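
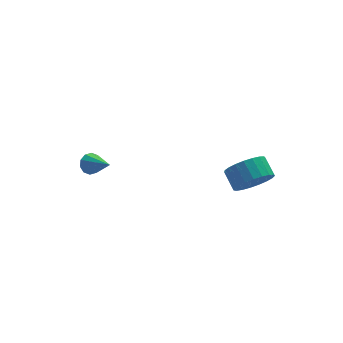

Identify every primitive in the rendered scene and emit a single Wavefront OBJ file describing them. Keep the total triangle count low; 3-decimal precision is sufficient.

v 1.82 -1.171 3.559
v 2.346 -1.56 4.289
v 2.246 -0.677 4.831
v 1.72 -0.289 4.101
v 2.635 -1.386 4.059
v 2.535 -0.504 4.601
v 2.782 -1.176 3.743
v 2.683 -0.293 4.285
v 2.764 -0.964 3.396
v 2.664 -0.082 3.937
v 2.582 -0.789 3.076
v 2.482 0.094 3.617
v 2.268 -0.679 2.84
v 2.168 0.203 3.381
v 1.877 -0.655 2.728
v 1.777 0.228 3.27
v 1.476 -0.72 2.76
v 1.376 0.163 3.302
v 1.134 -0.863 2.931
v 1.035 0.02 3.472
v 0.911 -1.059 3.209
v 0.812 -0.177 3.751
v 0.845 -1.275 3.549
v 0.746 -0.392 4.09
v 0.948 -1.472 3.89
v 0.848 -0.59 4.431
v 1.201 -1.618 4.174
v 1.102 -0.736 4.715
v 1.561 -1.687 4.352
v 1.462 -0.804 4.893
v 1.966 -1.666 4.392
v 1.867 -0.784 4.934
v -4.064 3.79 2.432
v -3.623 4.108 2.634
v -3.556 2.55 3.268
v -3.9 4.146 2.859
v -4.239 4.048 2.921
v -4.512 3.852 2.795
v -4.613 3.632 2.531
v -4.505 3.473 2.229
v -4.229 3.434 2.004
v -3.889 3.532 1.943
v -3.617 3.728 2.068
v -3.515 3.948 2.332
f 2 1 5
f 2 5 3
f 3 5 6
f 3 6 4
f 5 1 7
f 5 7 6
f 6 7 8
f 6 8 4
f 7 1 9
f 7 9 8
f 8 9 10
f 8 10 4
f 9 1 11
f 9 11 10
f 10 11 12
f 10 12 4
f 11 1 13
f 11 13 12
f 12 13 14
f 12 14 4
f 13 1 15
f 13 15 14
f 14 15 16
f 14 16 4
f 15 1 17
f 15 17 16
f 16 17 18
f 16 18 4
f 17 1 19
f 17 19 18
f 18 19 20
f 18 20 4
f 19 1 21
f 19 21 20
f 20 21 22
f 20 22 4
f 21 1 23
f 21 23 22
f 22 23 24
f 22 24 4
f 23 1 25
f 23 25 24
f 24 25 26
f 24 26 4
f 25 1 27
f 25 27 26
f 26 27 28
f 26 28 4
f 27 1 29
f 27 29 28
f 28 29 30
f 28 30 4
f 29 1 31
f 29 31 30
f 30 31 32
f 30 32 4
f 31 1 2
f 31 2 32
f 32 2 3
f 32 3 4
f 34 33 36
f 34 36 35
f 36 33 37
f 36 37 35
f 37 33 38
f 37 38 35
f 38 33 39
f 38 39 35
f 39 33 40
f 39 40 35
f 40 33 41
f 40 41 35
f 41 33 42
f 41 42 35
f 42 33 43
f 42 43 35
f 43 33 44
f 43 44 35
f 44 33 34
f 44 34 35



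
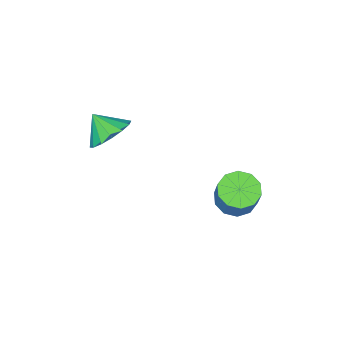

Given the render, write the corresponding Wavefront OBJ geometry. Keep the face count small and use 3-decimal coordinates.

v 0.087 3.655 -4.151
v 0.574 2.941 -3.989
v 0.96 3.49 -2.727
v 0.473 4.205 -2.889
v 0.888 3.304 -4.244
v 1.275 3.853 -2.981
v 0.897 3.802 -4.463
v 1.283 4.351 -3.2
v 0.596 4.244 -4.563
v 0.982 4.793 -3.3
v 0.1 4.461 -4.506
v 0.487 5.01 -3.243
v -0.4 4.37 -4.313
v -0.014 4.919 -3.051
v -0.715 4.007 -4.059
v -0.328 4.556 -2.796
v -0.723 3.509 -3.84
v -0.337 4.058 -2.577
v -0.422 3.067 -3.74
v -0.036 3.616 -2.477
v 0.073 2.85 -3.797
v 0.46 3.399 -2.534
v 2.715 -0.675 -1.278
v 3.582 -0.237 -1.001
v 2.885 -1.525 -0.462
v 3.217 -0.018 -0.698
v 2.718 0.024 -0.549
v 2.218 -0.12 -0.596
v 1.851 -0.414 -0.825
v 1.715 -0.777 -1.176
v 1.848 -1.113 -1.554
v 2.213 -1.332 -1.858
v 2.712 -1.374 -2.006
v 3.213 -1.23 -1.96
v 3.579 -0.936 -1.73
v 3.715 -0.573 -1.379
f 2 1 5
f 2 5 3
f 3 5 6
f 3 6 4
f 5 1 7
f 5 7 6
f 6 7 8
f 6 8 4
f 7 1 9
f 7 9 8
f 8 9 10
f 8 10 4
f 9 1 11
f 9 11 10
f 10 11 12
f 10 12 4
f 11 1 13
f 11 13 12
f 12 13 14
f 12 14 4
f 13 1 15
f 13 15 14
f 14 15 16
f 14 16 4
f 15 1 17
f 15 17 16
f 16 17 18
f 16 18 4
f 17 1 19
f 17 19 18
f 18 19 20
f 18 20 4
f 19 1 21
f 19 21 20
f 20 21 22
f 20 22 4
f 21 1 2
f 21 2 22
f 22 2 3
f 22 3 4
f 24 23 26
f 24 26 25
f 26 23 27
f 26 27 25
f 27 23 28
f 27 28 25
f 28 23 29
f 28 29 25
f 29 23 30
f 29 30 25
f 30 23 31
f 30 31 25
f 31 23 32
f 31 32 25
f 32 23 33
f 32 33 25
f 33 23 34
f 33 34 25
f 34 23 35
f 34 35 25
f 35 23 36
f 35 36 25
f 36 23 24
f 36 24 25



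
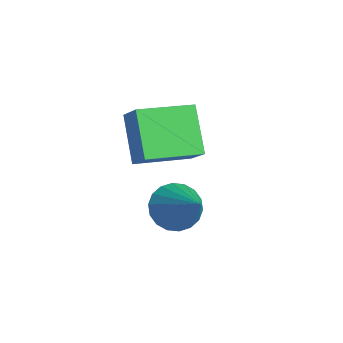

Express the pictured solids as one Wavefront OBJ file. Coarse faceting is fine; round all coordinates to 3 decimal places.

v -1.536 -1.842 -3.754
v -2.936 -1.595 -2.195
v -1.445 0.311 -4.013
v -2.845 0.558 -2.454
v -0.535 -1.778 -2.866
v -1.935 -1.531 -1.307
v -0.444 0.375 -3.125
v -1.844 0.622 -1.566
v 0.953 -1.292 -4.395
v 1.347 -0.614 -4.982
v 2.687 -1.148 -3.065
v 1.113 -0.375 -4.702
v 0.847 -0.318 -4.361
v 0.602 -0.454 -4.027
v 0.426 -0.755 -3.765
v 0.355 -1.163 -3.629
v 0.402 -1.597 -3.643
v 0.558 -1.97 -3.807
v 0.793 -2.208 -4.087
v 1.059 -2.265 -4.428
v 1.304 -2.129 -4.762
v 1.479 -1.828 -5.024
v 1.55 -1.42 -5.161
v 1.503 -0.987 -5.146
f 2 4 1
f 5 2 1
f 1 4 3
f 3 5 1
f 2 8 4
f 6 2 5
f 6 8 2
f 4 8 3
f 7 5 3
f 3 8 7
f 7 6 5
f 8 6 7
f 10 9 12
f 10 12 11
f 12 9 13
f 12 13 11
f 13 9 14
f 13 14 11
f 14 9 15
f 14 15 11
f 15 9 16
f 15 16 11
f 16 9 17
f 16 17 11
f 17 9 18
f 17 18 11
f 18 9 19
f 18 19 11
f 19 9 20
f 19 20 11
f 20 9 21
f 20 21 11
f 21 9 22
f 21 22 11
f 22 9 23
f 22 23 11
f 23 9 24
f 23 24 11
f 24 9 10
f 24 10 11



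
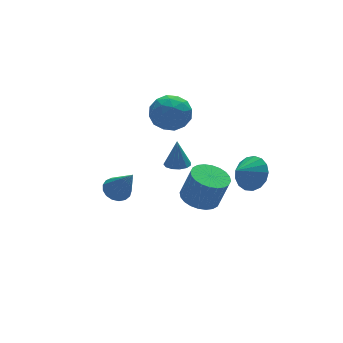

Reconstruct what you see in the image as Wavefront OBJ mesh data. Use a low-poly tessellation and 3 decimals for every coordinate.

v 4.237 -3.234 0.58
v 4.836 -3.646 1.323
v 3.223 -3.446 1.28
v 4.816 -3.162 1.441
v 4.663 -2.695 1.361
v 4.412 -2.352 1.103
v 4.121 -2.21 0.724
v 3.857 -2.303 0.313
v 3.679 -2.609 -0.037
v 3.63 -3.058 -0.246
v 3.719 -3.547 -0.265
v 3.927 -3.965 -0.091
v 4.206 -4.215 0.237
v 4.492 -4.24 0.643
v 4.719 -4.034 1.035
v 2.833 -0.479 -2.722
v 3.834 -0.606 -3.012
v 4.288 -0.908 -1.307
v 3.287 -0.781 -1.018
v 3.823 -0.203 -2.937
v 4.277 -0.505 -1.232
v 3.661 0.158 -2.83
v 4.115 -0.144 -1.125
v 3.373 0.421 -2.707
v 3.827 0.119 -1.002
v 3.003 0.548 -2.586
v 3.457 0.246 -0.881
v 2.606 0.519 -2.485
v 3.061 0.216 -0.78
v 2.245 0.337 -2.421
v 2.699 0.035 -0.716
v 1.973 0.031 -2.403
v 2.427 -0.271 -0.698
v 1.832 -0.352 -2.433
v 2.286 -0.654 -0.728
v 1.843 -0.755 -2.508
v 2.297 -1.057 -0.803
v 2.005 -1.116 -2.615
v 2.459 -1.418 -0.91
v 2.293 -1.379 -2.738
v 2.747 -1.681 -1.033
v 2.663 -1.506 -2.859
v 3.117 -1.808 -1.154
v 3.059 -1.476 -2.96
v 3.514 -1.779 -1.255
v 3.421 -1.295 -3.024
v 3.875 -1.597 -1.319
v 3.693 -0.989 -3.042
v 4.147 -1.291 -1.337
v -0.663 1.786 -2.481
v -0.025 2.212 -2.338
v -0.297 0.634 -0.679
v -0.297 2.398 -2.164
v -0.653 2.444 -2.062
v -1.012 2.34 -2.056
v -1.29 2.108 -2.148
v -1.425 1.803 -2.315
v -1.385 1.494 -2.521
v -1.18 1.252 -2.718
v -0.856 1.133 -2.86
v -0.488 1.163 -2.915
v -0.16 1.336 -2.871
v 0.053 1.612 -2.738
v 0.102 1.928 -2.545
v 1.804 3.204 1.374
v 2.604 3.887 0.844
v 3.196 2.073 2.016
v 3.996 2.756 1.486
v 3.399 3.162 2.416
v 2.538 3.861 2.019
v 3.262 2.099 0.841
v 2.401 2.798 0.444
v 3.505 3.204 0.514
v 3.589 3.861 1.488
v 2.211 2.099 1.372
v 2.295 2.756 2.346
v 2.082 3.645 1.053
v 3.718 2.315 1.807
v 3.367 2.554 2.354
v 3.837 2.955 2.043
v 2.043 3.63 1.744
v 2.513 4.031 1.432
v 2.98 3.605 2.356
v 3.287 1.929 1.428
v 3.757 2.33 1.116
v 1.963 3.005 0.817
v 2.433 3.406 0.506
v 2.82 2.355 0.504
v 3.081 3.645 0.547
v 3.899 2.98 0.925
v 3.468 2.594 0.545
v 2.962 3.005 0.312
v 3.131 4.031 1.12
v 3.949 3.366 1.497
v 3.598 3.605 2.044
v 3.092 4.016 1.81
v 3.66 3.63 0.926
v 1.851 2.594 1.363
v 2.669 1.929 1.74
v 2.708 1.944 1.05
v 2.202 2.355 0.816
v 1.901 2.98 1.935
v 2.719 2.315 2.313
v 2.838 2.955 2.548
v 2.332 3.366 2.315
v 2.14 2.33 1.934
v 2.061 0.47 -0.544
v 2.743 0.368 -0.572
v 2.159 0.71 0.984
v 2.687 0.748 -0.628
v 2.432 1.041 -0.657
v 2.06 1.152 -0.651
v 1.688 1.047 -0.611
v 1.434 0.758 -0.549
v 1.38 0.378 -0.486
v 1.542 0.028 -0.441
v 1.868 -0.182 -0.429
v 2.256 -0.185 -0.454
v 2.582 0.02 -0.507
f 2 1 4
f 2 4 3
f 4 1 5
f 4 5 3
f 5 1 6
f 5 6 3
f 6 1 7
f 6 7 3
f 7 1 8
f 7 8 3
f 8 1 9
f 8 9 3
f 9 1 10
f 9 10 3
f 10 1 11
f 10 11 3
f 11 1 12
f 11 12 3
f 12 1 13
f 12 13 3
f 13 1 14
f 13 14 3
f 14 1 15
f 14 15 3
f 15 1 2
f 15 2 3
f 17 16 20
f 17 20 18
f 18 20 21
f 18 21 19
f 20 16 22
f 20 22 21
f 21 22 23
f 21 23 19
f 22 16 24
f 22 24 23
f 23 24 25
f 23 25 19
f 24 16 26
f 24 26 25
f 25 26 27
f 25 27 19
f 26 16 28
f 26 28 27
f 27 28 29
f 27 29 19
f 28 16 30
f 28 30 29
f 29 30 31
f 29 31 19
f 30 16 32
f 30 32 31
f 31 32 33
f 31 33 19
f 32 16 34
f 32 34 33
f 33 34 35
f 33 35 19
f 34 16 36
f 34 36 35
f 35 36 37
f 35 37 19
f 36 16 38
f 36 38 37
f 37 38 39
f 37 39 19
f 38 16 40
f 38 40 39
f 39 40 41
f 39 41 19
f 40 16 42
f 40 42 41
f 41 42 43
f 41 43 19
f 42 16 44
f 42 44 43
f 43 44 45
f 43 45 19
f 44 16 46
f 44 46 45
f 45 46 47
f 45 47 19
f 46 16 48
f 46 48 47
f 47 48 49
f 47 49 19
f 48 16 17
f 48 17 49
f 49 17 18
f 49 18 19
f 51 50 53
f 51 53 52
f 53 50 54
f 53 54 52
f 54 50 55
f 54 55 52
f 55 50 56
f 55 56 52
f 56 50 57
f 56 57 52
f 57 50 58
f 57 58 52
f 58 50 59
f 58 59 52
f 59 50 60
f 59 60 52
f 60 50 61
f 60 61 52
f 61 50 62
f 61 62 52
f 62 50 63
f 62 63 52
f 63 50 64
f 63 64 52
f 64 50 51
f 64 51 52
f 65 102 81
f 102 76 105
f 81 105 70
f 102 105 81
f 65 81 77
f 81 70 82
f 77 82 66
f 81 82 77
f 65 77 86
f 77 66 87
f 86 87 72
f 77 87 86
f 65 86 98
f 86 72 101
f 98 101 75
f 86 101 98
f 65 98 102
f 98 75 106
f 102 106 76
f 98 106 102
f 66 82 93
f 82 70 96
f 93 96 74
f 82 96 93
f 70 105 83
f 105 76 104
f 83 104 69
f 105 104 83
f 76 106 103
f 106 75 99
f 103 99 67
f 106 99 103
f 75 101 100
f 101 72 88
f 100 88 71
f 101 88 100
f 72 87 92
f 87 66 89
f 92 89 73
f 87 89 92
f 68 94 80
f 94 74 95
f 80 95 69
f 94 95 80
f 68 80 78
f 80 69 79
f 78 79 67
f 80 79 78
f 68 78 85
f 78 67 84
f 85 84 71
f 78 84 85
f 68 85 90
f 85 71 91
f 90 91 73
f 85 91 90
f 68 90 94
f 90 73 97
f 94 97 74
f 90 97 94
f 69 95 83
f 95 74 96
f 83 96 70
f 95 96 83
f 67 79 103
f 79 69 104
f 103 104 76
f 79 104 103
f 71 84 100
f 84 67 99
f 100 99 75
f 84 99 100
f 73 91 92
f 91 71 88
f 92 88 72
f 91 88 92
f 74 97 93
f 97 73 89
f 93 89 66
f 97 89 93
f 108 107 110
f 108 110 109
f 110 107 111
f 110 111 109
f 111 107 112
f 111 112 109
f 112 107 113
f 112 113 109
f 113 107 114
f 113 114 109
f 114 107 115
f 114 115 109
f 115 107 116
f 115 116 109
f 116 107 117
f 116 117 109
f 117 107 118
f 117 118 109
f 118 107 119
f 118 119 109
f 119 107 108
f 119 108 109



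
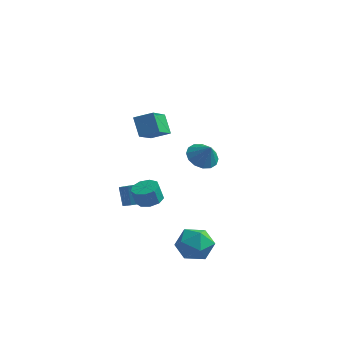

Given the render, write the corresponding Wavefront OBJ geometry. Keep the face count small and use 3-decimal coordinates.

v 1.888 -2.905 3.255
v 2.63 -2.449 2.927
v 2.472 -3.155 4.225
v 2.375 -2.117 3.166
v 1.99 -1.997 3.428
v 1.578 -2.119 3.644
v 1.249 -2.452 3.756
v 1.091 -2.906 3.733
v 1.147 -3.36 3.582
v 1.401 -3.692 3.344
v 1.787 -3.812 3.081
v 2.199 -3.69 2.865
v 2.528 -3.357 2.753
v 2.686 -2.903 2.776
v -3.677 1.894 0.578
v -4.319 2.594 1.607
v -3.683 3.704 -0.655
v -4.325 4.403 0.374
v -2.575 2.217 1.046
v -3.217 2.916 2.075
v -2.581 4.026 -0.187
v -3.223 4.726 0.842
v -2.867 -0.782 -3.215
v -2.364 -0.284 -3.268
v -2.81 0.281 -2.198
v -3.313 -0.218 -2.145
v -2.603 -0.16 -3.433
v -3.05 0.405 -2.363
v -2.895 -0.16 -3.555
v -3.341 0.405 -2.485
v -3.181 -0.283 -3.61
v -3.627 0.282 -2.54
v -3.404 -0.505 -3.586
v -3.851 0.06 -2.516
v -3.522 -0.781 -3.489
v -3.968 -0.217 -2.419
v -3.509 -1.058 -3.338
v -3.956 -0.494 -2.267
v -3.37 -1.281 -3.162
v -3.816 -0.716 -2.092
v -3.13 -1.405 -2.997
v -3.577 -0.84 -1.927
v -2.839 -1.405 -2.875
v -3.285 -0.84 -1.805
v -2.553 -1.282 -2.82
v -2.999 -0.717 -1.75
v -2.329 -1.06 -2.844
v -2.776 -0.495 -1.774
v -2.212 -0.783 -2.941
v -2.658 -0.219 -1.871
v -2.224 -0.506 -3.093
v -2.671 0.058 -2.022
v -1.504 -1.958 -1.688
v -1.035 -1.324 -1.504
v -1.267 -1.447 -0.488
v -1.736 -2.082 -0.672
v -1.553 -1.154 -1.602
v -1.785 -1.278 -0.585
v -2.049 -1.361 -1.74
v -2.281 -1.484 -0.723
v -2.289 -1.847 -1.854
v -2.521 -1.97 -0.837
v -2.162 -2.385 -1.89
v -2.394 -2.508 -0.874
v -1.727 -2.724 -1.832
v -1.959 -2.847 -0.815
v -1.188 -2.704 -1.707
v -1.42 -2.827 -0.69
v -0.797 -2.336 -1.573
v -1.028 -2.459 -0.556
v -0.736 -1.791 -1.493
v -0.968 -1.914 -0.476
v 1.106 -2.708 -3.667
v 1.991 -2.632 -2.878
v 1.509 -4.568 -3.942
v 2.394 -4.492 -3.153
v 1.266 -4.411 -2.789
v 1.017 -3.261 -2.62
v 2.483 -3.939 -4.2
v 2.234 -2.789 -4.031
v 2.842 -3.393 -3.208
v 2.09 -3.685 -2.336
v 1.41 -3.515 -4.484
v 0.658 -3.807 -3.612
f 2 1 4
f 2 4 3
f 4 1 5
f 4 5 3
f 5 1 6
f 5 6 3
f 6 1 7
f 6 7 3
f 7 1 8
f 7 8 3
f 8 1 9
f 8 9 3
f 9 1 10
f 9 10 3
f 10 1 11
f 10 11 3
f 11 1 12
f 11 12 3
f 12 1 13
f 12 13 3
f 13 1 14
f 13 14 3
f 14 1 2
f 14 2 3
f 16 18 15
f 19 16 15
f 15 18 17
f 17 19 15
f 16 22 18
f 20 16 19
f 20 22 16
f 18 22 17
f 21 19 17
f 17 22 21
f 21 20 19
f 22 20 21
f 24 23 27
f 24 27 25
f 25 27 28
f 25 28 26
f 27 23 29
f 27 29 28
f 28 29 30
f 28 30 26
f 29 23 31
f 29 31 30
f 30 31 32
f 30 32 26
f 31 23 33
f 31 33 32
f 32 33 34
f 32 34 26
f 33 23 35
f 33 35 34
f 34 35 36
f 34 36 26
f 35 23 37
f 35 37 36
f 36 37 38
f 36 38 26
f 37 23 39
f 37 39 38
f 38 39 40
f 38 40 26
f 39 23 41
f 39 41 40
f 40 41 42
f 40 42 26
f 41 23 43
f 41 43 42
f 42 43 44
f 42 44 26
f 43 23 45
f 43 45 44
f 44 45 46
f 44 46 26
f 45 23 47
f 45 47 46
f 46 47 48
f 46 48 26
f 47 23 49
f 47 49 48
f 48 49 50
f 48 50 26
f 49 23 51
f 49 51 50
f 50 51 52
f 50 52 26
f 51 23 24
f 51 24 52
f 52 24 25
f 52 25 26
f 54 53 57
f 54 57 55
f 55 57 58
f 55 58 56
f 57 53 59
f 57 59 58
f 58 59 60
f 58 60 56
f 59 53 61
f 59 61 60
f 60 61 62
f 60 62 56
f 61 53 63
f 61 63 62
f 62 63 64
f 62 64 56
f 63 53 65
f 63 65 64
f 64 65 66
f 64 66 56
f 65 53 67
f 65 67 66
f 66 67 68
f 66 68 56
f 67 53 69
f 67 69 68
f 68 69 70
f 68 70 56
f 69 53 71
f 69 71 70
f 70 71 72
f 70 72 56
f 71 53 54
f 71 54 72
f 72 54 55
f 72 55 56
f 73 84 78
f 73 78 74
f 73 74 80
f 73 80 83
f 73 83 84
f 74 78 82
f 78 84 77
f 84 83 75
f 83 80 79
f 80 74 81
f 76 82 77
f 76 77 75
f 76 75 79
f 76 79 81
f 76 81 82
f 77 82 78
f 75 77 84
f 79 75 83
f 81 79 80
f 82 81 74



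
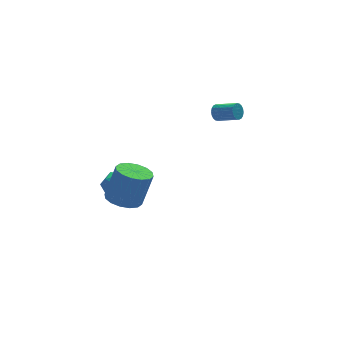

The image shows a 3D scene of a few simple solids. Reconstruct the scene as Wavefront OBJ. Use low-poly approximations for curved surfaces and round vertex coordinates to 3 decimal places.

v -3.708 4.236 -1.664
v -2.783 4.018 -2.004
v -4.317 2.982 -2.516
v -3.392 2.764 -2.856
v -3.618 2.62 -1.883
v -3.242 3.395 -1.357
v -3.858 3.605 -3.163
v -3.482 4.38 -2.637
v -2.876 3.629 -2.931
v -2.728 3.019 -2.14
v -4.372 3.981 -2.38
v -4.224 3.371 -1.589
v -4.305 -0.621 -0.514
v -3.479 -0.052 -0.789
v -2.828 -0.01 1.26
v -3.655 -0.579 1.534
v -3.864 0.307 -0.674
v -3.213 0.349 1.375
v -4.367 0.417 -0.517
v -3.716 0.46 1.532
v -4.853 0.249 -0.358
v -4.202 0.292 1.69
v -5.193 -0.152 -0.242
v -4.542 -0.109 1.806
v -5.295 -0.679 -0.199
v -4.644 -0.636 1.85
v -5.132 -1.19 -0.24
v -4.481 -1.148 1.809
v -4.747 -1.549 -0.355
v -4.096 -1.507 1.694
v -4.244 -1.66 -0.512
v -3.593 -1.617 1.537
v -3.758 -1.492 -0.67
v -3.107 -1.449 1.378
v -3.418 -1.091 -0.786
v -2.767 -1.048 1.262
v -3.316 -0.564 -0.83
v -2.665 -0.521 1.219
v 2.436 4.198 2.079
v 2.75 4.268 1.608
v 3.678 3.352 2.091
v 3.364 3.282 2.561
v 2.843 4.445 1.765
v 3.771 3.528 2.248
v 2.856 4.572 1.984
v 3.783 3.656 2.466
v 2.785 4.626 2.221
v 3.712 3.71 2.704
v 2.645 4.595 2.431
v 3.572 3.679 2.913
v 2.464 4.485 2.57
v 3.391 3.569 3.053
v 2.277 4.319 2.613
v 3.205 3.402 3.095
v 2.122 4.128 2.549
v 3.05 3.212 3.032
v 2.029 3.952 2.392
v 2.957 3.035 2.875
v 2.017 3.824 2.174
v 2.944 2.908 2.656
v 2.088 3.77 1.936
v 3.015 2.854 2.419
v 2.228 3.801 1.727
v 3.155 2.885 2.209
v 2.409 3.911 1.587
v 3.336 2.995 2.07
v 2.595 4.078 1.545
v 3.523 3.161 2.027
f 1 12 6
f 1 6 2
f 1 2 8
f 1 8 11
f 1 11 12
f 2 6 10
f 6 12 5
f 12 11 3
f 11 8 7
f 8 2 9
f 4 10 5
f 4 5 3
f 4 3 7
f 4 7 9
f 4 9 10
f 5 10 6
f 3 5 12
f 7 3 11
f 9 7 8
f 10 9 2
f 14 13 17
f 14 17 15
f 15 17 18
f 15 18 16
f 17 13 19
f 17 19 18
f 18 19 20
f 18 20 16
f 19 13 21
f 19 21 20
f 20 21 22
f 20 22 16
f 21 13 23
f 21 23 22
f 22 23 24
f 22 24 16
f 23 13 25
f 23 25 24
f 24 25 26
f 24 26 16
f 25 13 27
f 25 27 26
f 26 27 28
f 26 28 16
f 27 13 29
f 27 29 28
f 28 29 30
f 28 30 16
f 29 13 31
f 29 31 30
f 30 31 32
f 30 32 16
f 31 13 33
f 31 33 32
f 32 33 34
f 32 34 16
f 33 13 35
f 33 35 34
f 34 35 36
f 34 36 16
f 35 13 37
f 35 37 36
f 36 37 38
f 36 38 16
f 37 13 14
f 37 14 38
f 38 14 15
f 38 15 16
f 40 39 43
f 40 43 41
f 41 43 44
f 41 44 42
f 43 39 45
f 43 45 44
f 44 45 46
f 44 46 42
f 45 39 47
f 45 47 46
f 46 47 48
f 46 48 42
f 47 39 49
f 47 49 48
f 48 49 50
f 48 50 42
f 49 39 51
f 49 51 50
f 50 51 52
f 50 52 42
f 51 39 53
f 51 53 52
f 52 53 54
f 52 54 42
f 53 39 55
f 53 55 54
f 54 55 56
f 54 56 42
f 55 39 57
f 55 57 56
f 56 57 58
f 56 58 42
f 57 39 59
f 57 59 58
f 58 59 60
f 58 60 42
f 59 39 61
f 59 61 60
f 60 61 62
f 60 62 42
f 61 39 63
f 61 63 62
f 62 63 64
f 62 64 42
f 63 39 65
f 63 65 64
f 64 65 66
f 64 66 42
f 65 39 67
f 65 67 66
f 66 67 68
f 66 68 42
f 67 39 40
f 67 40 68
f 68 40 41
f 68 41 42



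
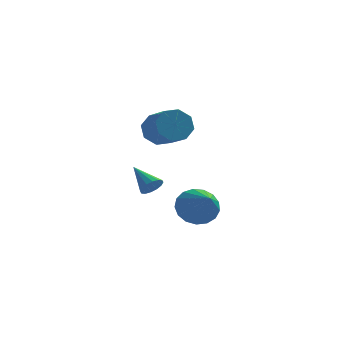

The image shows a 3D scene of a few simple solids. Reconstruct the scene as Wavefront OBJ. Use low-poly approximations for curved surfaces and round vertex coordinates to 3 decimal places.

v -1.724 2.951 2.591
v -1.236 2.833 1.832
v -0.468 1.512 2.529
v -0.956 1.629 3.289
v -0.922 3.256 2.288
v -0.154 1.935 2.985
v -1.078 3.5 2.921
v -0.31 2.179 3.619
v -1.612 3.422 3.362
v -0.844 2.101 4.059
v -2.212 3.068 3.351
v -1.444 1.747 4.048
v -2.526 2.645 2.895
v -1.758 1.324 3.592
v -2.37 2.401 2.261
v -1.602 1.08 2.959
v -1.836 2.479 1.821
v -1.068 1.158 2.518
v -1.965 1.708 -0.422
v -1.523 1.791 -0.039
v -2.855 2.572 0.422
v -1.495 2.017 -0.242
v -1.593 2.161 -0.493
v -1.791 2.184 -0.725
v -2.035 2.079 -0.875
v -2.26 1.875 -0.904
v -2.406 1.626 -0.804
v -2.434 1.4 -0.601
v -2.336 1.256 -0.351
v -2.138 1.233 -0.119
v -1.894 1.338 0.032
v -1.669 1.542 0.061
v -0.156 3.902 -2.398
v 0.772 4.375 -2.272
v 0.536 2.238 -1.242
v 0.502 4.535 -1.88
v 0.08 4.55 -1.606
v -0.395 4.416 -1.514
v -0.816 4.164 -1.624
v -1.086 3.852 -1.911
v -1.142 3.552 -2.31
v -0.973 3.331 -2.729
v -0.617 3.241 -3.072
v -0.155 3.303 -3.26
v 0.307 3.502 -3.251
v 0.662 3.792 -3.046
v 0.83 4.107 -2.693
f 2 1 5
f 2 5 3
f 3 5 6
f 3 6 4
f 5 1 7
f 5 7 6
f 6 7 8
f 6 8 4
f 7 1 9
f 7 9 8
f 8 9 10
f 8 10 4
f 9 1 11
f 9 11 10
f 10 11 12
f 10 12 4
f 11 1 13
f 11 13 12
f 12 13 14
f 12 14 4
f 13 1 15
f 13 15 14
f 14 15 16
f 14 16 4
f 15 1 17
f 15 17 16
f 16 17 18
f 16 18 4
f 17 1 2
f 17 2 18
f 18 2 3
f 18 3 4
f 20 19 22
f 20 22 21
f 22 19 23
f 22 23 21
f 23 19 24
f 23 24 21
f 24 19 25
f 24 25 21
f 25 19 26
f 25 26 21
f 26 19 27
f 26 27 21
f 27 19 28
f 27 28 21
f 28 19 29
f 28 29 21
f 29 19 30
f 29 30 21
f 30 19 31
f 30 31 21
f 31 19 32
f 31 32 21
f 32 19 20
f 32 20 21
f 34 33 36
f 34 36 35
f 36 33 37
f 36 37 35
f 37 33 38
f 37 38 35
f 38 33 39
f 38 39 35
f 39 33 40
f 39 40 35
f 40 33 41
f 40 41 35
f 41 33 42
f 41 42 35
f 42 33 43
f 42 43 35
f 43 33 44
f 43 44 35
f 44 33 45
f 44 45 35
f 45 33 46
f 45 46 35
f 46 33 47
f 46 47 35
f 47 33 34
f 47 34 35



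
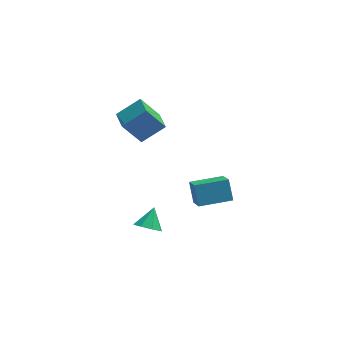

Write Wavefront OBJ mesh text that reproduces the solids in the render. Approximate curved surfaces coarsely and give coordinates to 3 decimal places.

v -1.864 -0.81 -4.297
v -1.088 -1.299 -4.142
v -1.416 0.21 -3.323
v -1.013 -0.828 -4.671
v -1.436 -0.346 -4.98
v -2.11 -0.136 -4.889
v -2.64 -0.321 -4.452
v -2.716 -0.793 -3.923
v -2.292 -1.274 -3.614
v -1.618 -1.484 -3.705
v 1.292 0.534 -3.722
v 1.076 1.437 -2.531
v 1.064 1.938 -4.827
v 0.848 2.84 -3.635
v 3.412 0.94 -3.645
v 3.196 1.842 -2.453
v 3.184 2.343 -4.749
v 2.968 3.246 -3.558
v -2.099 1.158 2.335
v -3.237 1.066 4.037
v -2.403 2.507 2.204
v -3.541 2.416 3.906
v -0.639 1.584 3.334
v -1.777 1.493 5.036
v -0.943 2.934 3.203
v -2.081 2.842 4.905
f 2 1 4
f 2 4 3
f 4 1 5
f 4 5 3
f 5 1 6
f 5 6 3
f 6 1 7
f 6 7 3
f 7 1 8
f 7 8 3
f 8 1 9
f 8 9 3
f 9 1 10
f 9 10 3
f 10 1 2
f 10 2 3
f 12 14 11
f 15 12 11
f 11 14 13
f 13 15 11
f 12 18 14
f 16 12 15
f 16 18 12
f 14 18 13
f 17 15 13
f 13 18 17
f 17 16 15
f 18 16 17
f 20 22 19
f 23 20 19
f 19 22 21
f 21 23 19
f 20 26 22
f 24 20 23
f 24 26 20
f 22 26 21
f 25 23 21
f 21 26 25
f 25 24 23
f 26 24 25



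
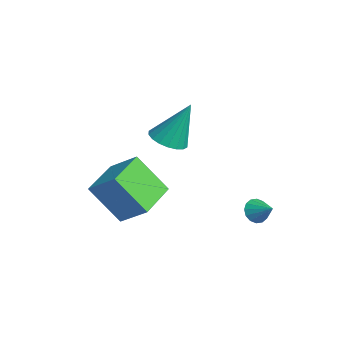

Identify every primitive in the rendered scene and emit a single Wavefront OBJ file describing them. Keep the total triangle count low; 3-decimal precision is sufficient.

v 0.609 -0.812 -0.193
v 1.019 -0.164 -0.535
v 0.851 0.032 1.693
v 0.664 -0.049 -0.541
v 0.297 -0.086 -0.478
v -0.008 -0.266 -0.358
v -0.191 -0.554 -0.205
v -0.215 -0.894 -0.051
v -0.076 -1.217 0.076
v 0.198 -1.46 0.15
v 0.554 -1.574 0.155
v 0.921 -1.538 0.092
v 1.226 -1.358 -0.028
v 1.408 -1.069 -0.18
v 1.433 -0.73 -0.335
v 1.294 -0.407 -0.462
v -0.281 -1.613 -3.891
v -0.95 -2.703 -2.251
v 0.633 -0.796 -2.976
v -0.036 -1.886 -1.336
v 1.136 -2.894 -4.164
v 0.467 -3.984 -2.524
v 2.05 -2.077 -3.249
v 1.381 -3.167 -1.609
v 3.293 1.896 -3.167
v 3.653 1.515 -3.437
v 4.067 2.264 -2.653
v 3.653 1.763 -3.615
v 3.557 2.047 -3.673
v 3.389 2.29 -3.595
v 3.196 2.428 -3.403
v 3.029 2.423 -3.148
v 2.932 2.277 -2.897
v 2.932 2.029 -2.72
v 3.029 1.745 -2.662
v 3.196 1.501 -2.739
v 3.389 1.364 -2.931
v 3.557 1.368 -3.187
f 2 1 4
f 2 4 3
f 4 1 5
f 4 5 3
f 5 1 6
f 5 6 3
f 6 1 7
f 6 7 3
f 7 1 8
f 7 8 3
f 8 1 9
f 8 9 3
f 9 1 10
f 9 10 3
f 10 1 11
f 10 11 3
f 11 1 12
f 11 12 3
f 12 1 13
f 12 13 3
f 13 1 14
f 13 14 3
f 14 1 15
f 14 15 3
f 15 1 16
f 15 16 3
f 16 1 2
f 16 2 3
f 18 20 17
f 21 18 17
f 17 20 19
f 19 21 17
f 18 24 20
f 22 18 21
f 22 24 18
f 20 24 19
f 23 21 19
f 19 24 23
f 23 22 21
f 24 22 23
f 26 25 28
f 26 28 27
f 28 25 29
f 28 29 27
f 29 25 30
f 29 30 27
f 30 25 31
f 30 31 27
f 31 25 32
f 31 32 27
f 32 25 33
f 32 33 27
f 33 25 34
f 33 34 27
f 34 25 35
f 34 35 27
f 35 25 36
f 35 36 27
f 36 25 37
f 36 37 27
f 37 25 38
f 37 38 27
f 38 25 26
f 38 26 27



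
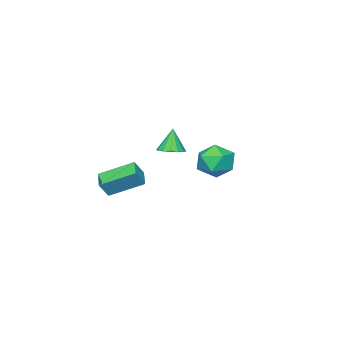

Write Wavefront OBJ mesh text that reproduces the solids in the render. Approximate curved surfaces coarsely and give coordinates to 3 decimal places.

v 3.874 -4.117 -1.303
v 2.756 -2.587 -0.374
v 4.604 -3.355 -1.678
v 3.486 -1.826 -0.749
v 4.454 -4.234 -0.411
v 3.336 -2.705 0.518
v 5.184 -3.473 -0.786
v 4.066 -1.943 0.143
v 3.129 3.831 2.841
v 3.745 4.236 2.019
v 3.975 2.264 2.701
v 4.591 2.669 1.879
v 4.73 3.042 2.909
v 4.208 4.01 2.995
v 3.512 2.49 1.725
v 2.99 3.458 1.811
v 3.982 3.407 1.329
v 4.734 3.748 2.061
v 2.986 2.752 2.659
v 3.738 3.093 3.391
v 1.836 -1.513 1.218
v 2.305 -2.123 1.251
v 1.484 -1.707 2.642
v 2.534 -1.811 1.35
v 2.575 -1.42 1.413
v 2.419 -1.054 1.425
v 2.106 -0.81 1.38
v 1.721 -0.755 1.293
v 1.367 -0.903 1.185
v 1.139 -1.215 1.086
v 1.097 -1.606 1.022
v 1.254 -1.972 1.011
v 1.566 -2.216 1.055
v 1.951 -2.271 1.143
f 2 4 1
f 5 2 1
f 1 4 3
f 3 5 1
f 2 8 4
f 6 2 5
f 6 8 2
f 4 8 3
f 7 5 3
f 3 8 7
f 7 6 5
f 8 6 7
f 9 20 14
f 9 14 10
f 9 10 16
f 9 16 19
f 9 19 20
f 10 14 18
f 14 20 13
f 20 19 11
f 19 16 15
f 16 10 17
f 12 18 13
f 12 13 11
f 12 11 15
f 12 15 17
f 12 17 18
f 13 18 14
f 11 13 20
f 15 11 19
f 17 15 16
f 18 17 10
f 22 21 24
f 22 24 23
f 24 21 25
f 24 25 23
f 25 21 26
f 25 26 23
f 26 21 27
f 26 27 23
f 27 21 28
f 27 28 23
f 28 21 29
f 28 29 23
f 29 21 30
f 29 30 23
f 30 21 31
f 30 31 23
f 31 21 32
f 31 32 23
f 32 21 33
f 32 33 23
f 33 21 34
f 33 34 23
f 34 21 22
f 34 22 23



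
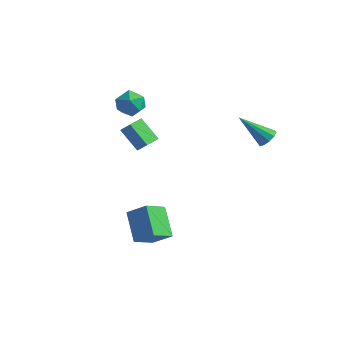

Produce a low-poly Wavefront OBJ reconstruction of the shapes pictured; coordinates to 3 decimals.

v 3.202 2.915 1.762
v 3.584 2.412 1.987
v 1.698 2.425 3.218
v 3.681 2.753 2.202
v 3.595 3.155 2.249
v 3.359 3.466 2.11
v 3.064 3.566 1.838
v 2.821 3.418 1.538
v 2.724 3.078 1.322
v 2.809 2.676 1.275
v 3.045 2.365 1.414
v 3.341 2.264 1.686
v -3.842 1.245 3.912
v -3.194 0.889 3.304
v -4.446 -0.169 4.096
v -3.798 -0.525 3.488
v -3.524 -0.206 4.348
v -3.15 0.667 4.234
v -4.49 0.053 3.166
v -4.116 0.926 3.052
v -3.594 0.152 2.843
v -2.997 -0.008 3.574
v -4.643 0.728 3.826
v -4.046 0.568 4.557
v -4.912 1.03 0.733
v -4.289 1.037 1.397
v -4.82 2.091 0.635
v -4.198 2.099 1.299
v -3.702 0.821 -0.399
v -3.08 0.829 0.265
v -3.611 1.883 -0.497
v -2.988 1.89 0.167
v -0.964 -4.119 -3.622
v -2.08 -3.011 -2.419
v -0.569 -2.844 -4.43
v -1.685 -1.736 -3.227
v 0.145 -3.924 -2.773
v -0.971 -2.816 -1.57
v 0.54 -2.649 -3.581
v -0.576 -1.541 -2.378
f 2 1 4
f 2 4 3
f 4 1 5
f 4 5 3
f 5 1 6
f 5 6 3
f 6 1 7
f 6 7 3
f 7 1 8
f 7 8 3
f 8 1 9
f 8 9 3
f 9 1 10
f 9 10 3
f 10 1 11
f 10 11 3
f 11 1 12
f 11 12 3
f 12 1 2
f 12 2 3
f 13 24 18
f 13 18 14
f 13 14 20
f 13 20 23
f 13 23 24
f 14 18 22
f 18 24 17
f 24 23 15
f 23 20 19
f 20 14 21
f 16 22 17
f 16 17 15
f 16 15 19
f 16 19 21
f 16 21 22
f 17 22 18
f 15 17 24
f 19 15 23
f 21 19 20
f 22 21 14
f 26 28 25
f 29 26 25
f 25 28 27
f 27 29 25
f 26 32 28
f 30 26 29
f 30 32 26
f 28 32 27
f 31 29 27
f 27 32 31
f 31 30 29
f 32 30 31
f 34 36 33
f 37 34 33
f 33 36 35
f 35 37 33
f 34 40 36
f 38 34 37
f 38 40 34
f 36 40 35
f 39 37 35
f 35 40 39
f 39 38 37
f 40 38 39



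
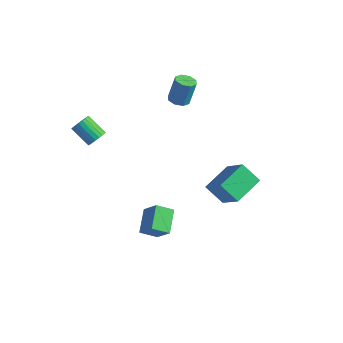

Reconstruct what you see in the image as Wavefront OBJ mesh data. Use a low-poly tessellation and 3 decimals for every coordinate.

v -2.214 3.378 2.224
v -1.658 3.509 2.123
v -1.51 3.914 3.476
v -2.066 3.782 3.576
v -1.93 3.853 2.05
v -1.781 4.257 3.403
v -2.368 3.918 2.079
v -2.219 4.323 3.432
v -2.716 3.667 2.192
v -2.567 4.071 3.545
v -2.77 3.246 2.324
v -2.622 3.651 3.677
v -2.499 2.903 2.397
v -2.35 3.307 3.75
v -2.061 2.837 2.368
v -1.912 3.242 3.721
v -1.713 3.089 2.255
v -1.564 3.493 3.608
v 2.018 1.354 -2.054
v 1.059 1.214 -1.232
v 2.174 2.963 -1.597
v 1.216 2.823 -0.775
v 3.284 0.837 -0.665
v 2.326 0.697 0.157
v 3.441 2.446 -0.208
v 2.482 2.306 0.614
v -0.93 -1.54 -3.999
v -1.511 -0.422 -3.389
v -0.286 -0.937 -4.491
v -0.867 0.181 -3.88
v -0.073 -1.641 -3
v -0.654 -0.523 -2.389
v 0.571 -1.038 -3.491
v -0.01 0.08 -2.881
v -3.194 -1.843 2.589
v -2.919 -1.582 2.988
v -3.952 -1.595 3.709
v -4.226 -1.857 3.311
v -3.005 -1.408 2.867
v -4.038 -1.421 3.589
v -3.124 -1.309 2.699
v -4.157 -1.322 3.42
v -3.255 -1.302 2.511
v -4.288 -1.316 3.233
v -3.375 -1.389 2.338
v -4.408 -1.403 3.059
v -3.464 -1.555 2.207
v -4.497 -1.568 2.929
v -3.506 -1.77 2.143
v -4.539 -1.783 2.864
v -3.494 -1.998 2.156
v -4.527 -2.012 2.877
v -3.43 -2.2 2.244
v -4.463 -2.213 2.965
v -3.326 -2.339 2.391
v -4.358 -2.352 3.113
v -3.198 -2.393 2.573
v -4.231 -2.406 3.295
v -3.069 -2.352 2.758
v -4.102 -2.365 3.479
v -2.962 -2.223 2.913
v -3.995 -2.236 3.635
v -2.895 -2.028 3.013
v -3.928 -2.041 3.734
v -2.88 -1.802 3.039
v -3.913 -1.815 3.761
f 2 1 5
f 2 5 3
f 3 5 6
f 3 6 4
f 5 1 7
f 5 7 6
f 6 7 8
f 6 8 4
f 7 1 9
f 7 9 8
f 8 9 10
f 8 10 4
f 9 1 11
f 9 11 10
f 10 11 12
f 10 12 4
f 11 1 13
f 11 13 12
f 12 13 14
f 12 14 4
f 13 1 15
f 13 15 14
f 14 15 16
f 14 16 4
f 15 1 17
f 15 17 16
f 16 17 18
f 16 18 4
f 17 1 2
f 17 2 18
f 18 2 3
f 18 3 4
f 20 22 19
f 23 20 19
f 19 22 21
f 21 23 19
f 20 26 22
f 24 20 23
f 24 26 20
f 22 26 21
f 25 23 21
f 21 26 25
f 25 24 23
f 26 24 25
f 28 30 27
f 31 28 27
f 27 30 29
f 29 31 27
f 28 34 30
f 32 28 31
f 32 34 28
f 30 34 29
f 33 31 29
f 29 34 33
f 33 32 31
f 34 32 33
f 36 35 39
f 36 39 37
f 37 39 40
f 37 40 38
f 39 35 41
f 39 41 40
f 40 41 42
f 40 42 38
f 41 35 43
f 41 43 42
f 42 43 44
f 42 44 38
f 43 35 45
f 43 45 44
f 44 45 46
f 44 46 38
f 45 35 47
f 45 47 46
f 46 47 48
f 46 48 38
f 47 35 49
f 47 49 48
f 48 49 50
f 48 50 38
f 49 35 51
f 49 51 50
f 50 51 52
f 50 52 38
f 51 35 53
f 51 53 52
f 52 53 54
f 52 54 38
f 53 35 55
f 53 55 54
f 54 55 56
f 54 56 38
f 55 35 57
f 55 57 56
f 56 57 58
f 56 58 38
f 57 35 59
f 57 59 58
f 58 59 60
f 58 60 38
f 59 35 61
f 59 61 60
f 60 61 62
f 60 62 38
f 61 35 63
f 61 63 62
f 62 63 64
f 62 64 38
f 63 35 65
f 63 65 64
f 64 65 66
f 64 66 38
f 65 35 36
f 65 36 66
f 66 36 37
f 66 37 38



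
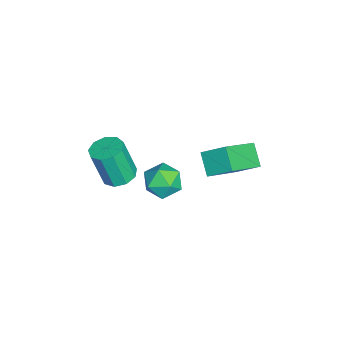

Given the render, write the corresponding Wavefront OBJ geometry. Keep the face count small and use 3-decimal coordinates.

v -3.662 3.794 -2.032
v -4.539 3.448 -1.291
v -3.432 4.847 -1.269
v -4.31 4.5 -0.528
v -2.25 2.66 -0.892
v -3.128 2.313 -0.151
v -2.021 3.712 -0.129
v -2.898 3.366 0.612
v -3.876 0.66 -1.881
v -3.28 1.405 -1.807
v -2.94 0.015 -2.933
v -2.344 0.76 -2.859
v -2.436 0.147 -2.13
v -3.014 0.545 -1.48
v -3.206 0.875 -3.26
v -3.784 1.273 -2.61
v -2.866 1.537 -2.659
v -2.39 1.088 -1.961
v -3.83 0.332 -2.779
v -3.354 -0.117 -2.081
v -1.407 -0.923 -0.171
v -0.909 -1.489 -0.326
v -0.956 -2.024 1.476
v -1.453 -1.457 1.631
v -0.648 -1.052 -0.19
v -0.695 -1.587 1.612
v -0.742 -0.555 -0.044
v -0.789 -1.09 1.757
v -1.147 -0.23 0.042
v -1.194 -0.764 1.843
v -1.673 -0.228 0.028
v -1.72 -0.763 1.83
v -2.075 -0.552 -0.078
v -2.122 -1.087 1.723
v -2.164 -1.049 -0.228
v -2.211 -1.584 1.574
v -1.898 -1.487 -0.351
v -1.945 -2.022 1.451
v -1.403 -1.661 -0.39
v -1.45 -2.196 1.412
f 2 4 1
f 5 2 1
f 1 4 3
f 3 5 1
f 2 8 4
f 6 2 5
f 6 8 2
f 4 8 3
f 7 5 3
f 3 8 7
f 7 6 5
f 8 6 7
f 9 20 14
f 9 14 10
f 9 10 16
f 9 16 19
f 9 19 20
f 10 14 18
f 14 20 13
f 20 19 11
f 19 16 15
f 16 10 17
f 12 18 13
f 12 13 11
f 12 11 15
f 12 15 17
f 12 17 18
f 13 18 14
f 11 13 20
f 15 11 19
f 17 15 16
f 18 17 10
f 22 21 25
f 22 25 23
f 23 25 26
f 23 26 24
f 25 21 27
f 25 27 26
f 26 27 28
f 26 28 24
f 27 21 29
f 27 29 28
f 28 29 30
f 28 30 24
f 29 21 31
f 29 31 30
f 30 31 32
f 30 32 24
f 31 21 33
f 31 33 32
f 32 33 34
f 32 34 24
f 33 21 35
f 33 35 34
f 34 35 36
f 34 36 24
f 35 21 37
f 35 37 36
f 36 37 38
f 36 38 24
f 37 21 39
f 37 39 38
f 38 39 40
f 38 40 24
f 39 21 22
f 39 22 40
f 40 22 23
f 40 23 24



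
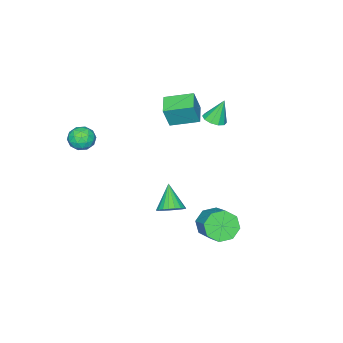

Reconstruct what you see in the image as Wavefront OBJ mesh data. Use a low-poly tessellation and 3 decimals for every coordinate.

v -0.309 2.905 -3.61
v 0.289 3.159 -4.474
v 1.126 4.388 -3.533
v 0.529 4.135 -2.67
v -0.408 3.601 -4.431
v 0.429 4.83 -3.49
v -1.047 3.635 -3.907
v -0.21 4.865 -2.967
v -1.253 3.242 -3.21
v -0.416 4.472 -2.269
v -0.906 2.652 -2.747
v -0.069 3.881 -1.806
v -0.209 2.21 -2.79
v 0.628 3.439 -1.849
v 0.43 2.175 -3.313
v 1.267 3.405 -2.373
v 0.636 2.568 -4.011
v 1.473 3.798 -3.07
v 3.257 -3.157 2.447
v 3.534 -3.531 3.185
v 2.586 -4.349 2.095
v 2.863 -4.723 2.833
v 2.273 -4.08 2.864
v 2.688 -3.344 3.082
v 3.432 -4.536 2.198
v 3.847 -3.8 2.416
v 3.642 -4.384 3.031
v 2.926 -4.102 3.443
v 3.194 -3.778 1.837
v 2.478 -3.496 2.249
v 3.454 -3.24 2.847
v 2.666 -4.64 2.433
v 2.319 -4.263 2.451
v 2.482 -4.483 2.885
v 2.957 -3.13 2.786
v 3.12 -3.35 3.22
v 2.379 -3.672 3.031
v 3 -4.53 2.06
v 3.163 -4.75 2.494
v 3.638 -3.397 2.395
v 3.801 -3.617 2.829
v 3.741 -4.208 2.249
v 3.681 -3.961 3.191
v 3.286 -4.661 2.983
v 3.621 -4.551 2.61
v 3.865 -4.118 2.738
v 3.26 -3.795 3.432
v 2.865 -4.495 3.225
v 2.519 -4.118 3.244
v 2.762 -3.685 3.372
v 3.323 -4.296 3.342
v 3.255 -3.385 2.055
v 2.86 -4.085 1.848
v 3.358 -4.195 1.908
v 3.601 -3.762 2.036
v 2.834 -3.219 2.297
v 2.439 -3.919 2.089
v 2.255 -3.762 2.542
v 2.499 -3.329 2.67
v 2.797 -3.584 1.938
v -3.264 0.696 2.691
v -2.813 1.295 2.708
v -3.756 1.024 4.189
v -3.224 1.431 2.544
v -3.651 1.286 2.435
v -3.93 0.916 2.425
v -3.955 0.462 2.516
v -3.715 0.097 2.674
v -3.304 -0.038 2.839
v -2.877 0.107 2.947
v -2.598 0.477 2.958
v -2.574 0.931 2.867
v -4.849 -1.52 1.788
v -4.379 -1.653 3.269
v -3.769 -0.721 1.517
v -3.3 -0.854 2.999
v -3.86 -3.006 1.341
v -3.391 -3.139 2.823
v -2.781 -2.207 1.071
v -2.311 -2.34 2.552
v -0.073 0.013 -3.738
v 0.251 0.572 -3.141
v -0.967 -0.873 -2.422
v -0.06 0.738 -3.24
v -0.373 0.779 -3.426
v -0.634 0.687 -3.665
v -0.798 0.478 -3.917
v -0.837 0.189 -4.138
v -0.744 -0.131 -4.289
v -0.535 -0.425 -4.346
v -0.246 -0.645 -4.297
v 0.073 -0.75 -4.152
v 0.366 -0.724 -3.935
v 0.584 -0.57 -3.684
v 0.688 -0.316 -3.442
v 0.66 -0.005 -3.252
v 0.505 0.31 -3.145
f 2 1 5
f 2 5 3
f 3 5 6
f 3 6 4
f 5 1 7
f 5 7 6
f 6 7 8
f 6 8 4
f 7 1 9
f 7 9 8
f 8 9 10
f 8 10 4
f 9 1 11
f 9 11 10
f 10 11 12
f 10 12 4
f 11 1 13
f 11 13 12
f 12 13 14
f 12 14 4
f 13 1 15
f 13 15 14
f 14 15 16
f 14 16 4
f 15 1 17
f 15 17 16
f 16 17 18
f 16 18 4
f 17 1 2
f 17 2 18
f 18 2 3
f 18 3 4
f 19 56 35
f 56 30 59
f 35 59 24
f 56 59 35
f 19 35 31
f 35 24 36
f 31 36 20
f 35 36 31
f 19 31 40
f 31 20 41
f 40 41 26
f 31 41 40
f 19 40 52
f 40 26 55
f 52 55 29
f 40 55 52
f 19 52 56
f 52 29 60
f 56 60 30
f 52 60 56
f 20 36 47
f 36 24 50
f 47 50 28
f 36 50 47
f 24 59 37
f 59 30 58
f 37 58 23
f 59 58 37
f 30 60 57
f 60 29 53
f 57 53 21
f 60 53 57
f 29 55 54
f 55 26 42
f 54 42 25
f 55 42 54
f 26 41 46
f 41 20 43
f 46 43 27
f 41 43 46
f 22 48 34
f 48 28 49
f 34 49 23
f 48 49 34
f 22 34 32
f 34 23 33
f 32 33 21
f 34 33 32
f 22 32 39
f 32 21 38
f 39 38 25
f 32 38 39
f 22 39 44
f 39 25 45
f 44 45 27
f 39 45 44
f 22 44 48
f 44 27 51
f 48 51 28
f 44 51 48
f 23 49 37
f 49 28 50
f 37 50 24
f 49 50 37
f 21 33 57
f 33 23 58
f 57 58 30
f 33 58 57
f 25 38 54
f 38 21 53
f 54 53 29
f 38 53 54
f 27 45 46
f 45 25 42
f 46 42 26
f 45 42 46
f 28 51 47
f 51 27 43
f 47 43 20
f 51 43 47
f 62 61 64
f 62 64 63
f 64 61 65
f 64 65 63
f 65 61 66
f 65 66 63
f 66 61 67
f 66 67 63
f 67 61 68
f 67 68 63
f 68 61 69
f 68 69 63
f 69 61 70
f 69 70 63
f 70 61 71
f 70 71 63
f 71 61 72
f 71 72 63
f 72 61 62
f 72 62 63
f 74 76 73
f 77 74 73
f 73 76 75
f 75 77 73
f 74 80 76
f 78 74 77
f 78 80 74
f 76 80 75
f 79 77 75
f 75 80 79
f 79 78 77
f 80 78 79
f 82 81 84
f 82 84 83
f 84 81 85
f 84 85 83
f 85 81 86
f 85 86 83
f 86 81 87
f 86 87 83
f 87 81 88
f 87 88 83
f 88 81 89
f 88 89 83
f 89 81 90
f 89 90 83
f 90 81 91
f 90 91 83
f 91 81 92
f 91 92 83
f 92 81 93
f 92 93 83
f 93 81 94
f 93 94 83
f 94 81 95
f 94 95 83
f 95 81 96
f 95 96 83
f 96 81 97
f 96 97 83
f 97 81 82
f 97 82 83



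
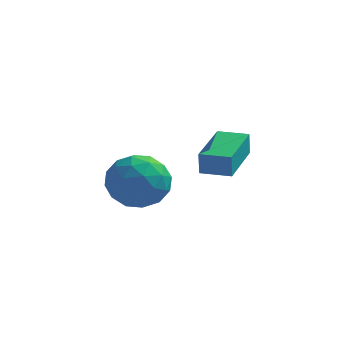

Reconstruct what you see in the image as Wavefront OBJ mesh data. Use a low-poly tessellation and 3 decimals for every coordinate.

v -2.619 0.634 -0.41
v -1.956 -0.193 -0.873
v -3.964 -0.627 -0.087
v -3.301 -1.454 -0.55
v -3.008 -0.976 0.462
v -2.177 -0.197 0.263
v -3.743 -0.623 -1.223
v -2.912 0.156 -1.422
v -2.65 -0.969 -1.375
v -2.196 -1.188 -0.334
v -3.724 0.368 -0.626
v -3.27 0.149 0.415
v -2.17 0.331 -0.669
v -3.75 -1.151 -0.291
v -3.579 -0.871 0.304
v -3.188 -1.356 0.032
v -2.3 0.329 -0.002
v -1.909 -0.157 -0.274
v -2.528 -0.618 0.51
v -4.011 -0.663 -0.686
v -3.62 -1.149 -0.958
v -2.732 0.536 -0.992
v -2.341 0.051 -1.264
v -3.392 -0.202 -1.47
v -2.188 -0.611 -1.237
v -2.978 -1.352 -1.048
v -3.238 -0.864 -1.443
v -2.75 -0.406 -1.56
v -1.921 -0.739 -0.625
v -2.711 -1.481 -0.436
v -2.539 -1.2 0.159
v -2.051 -0.742 0.042
v -2.329 -1.196 -0.92
v -3.209 0.661 -0.524
v -3.999 -0.081 -0.335
v -3.869 -0.078 -1.002
v -3.381 0.38 -1.119
v -2.942 0.532 0.088
v -3.732 -0.209 0.277
v -3.17 -0.414 0.6
v -2.682 0.044 0.483
v -3.591 0.376 -0.04
v -1.545 1.869 -0.946
v -1.556 1.797 -0.039
v -1.473 4.041 -0.772
v -1.484 3.969 0.135
v -0.416 1.831 -0.935
v -0.427 1.759 -0.028
v -0.344 4.003 -0.761
v -0.355 3.931 0.146
f 1 38 17
f 38 12 41
f 17 41 6
f 38 41 17
f 1 17 13
f 17 6 18
f 13 18 2
f 17 18 13
f 1 13 22
f 13 2 23
f 22 23 8
f 13 23 22
f 1 22 34
f 22 8 37
f 34 37 11
f 22 37 34
f 1 34 38
f 34 11 42
f 38 42 12
f 34 42 38
f 2 18 29
f 18 6 32
f 29 32 10
f 18 32 29
f 6 41 19
f 41 12 40
f 19 40 5
f 41 40 19
f 12 42 39
f 42 11 35
f 39 35 3
f 42 35 39
f 11 37 36
f 37 8 24
f 36 24 7
f 37 24 36
f 8 23 28
f 23 2 25
f 28 25 9
f 23 25 28
f 4 30 16
f 30 10 31
f 16 31 5
f 30 31 16
f 4 16 14
f 16 5 15
f 14 15 3
f 16 15 14
f 4 14 21
f 14 3 20
f 21 20 7
f 14 20 21
f 4 21 26
f 21 7 27
f 26 27 9
f 21 27 26
f 4 26 30
f 26 9 33
f 30 33 10
f 26 33 30
f 5 31 19
f 31 10 32
f 19 32 6
f 31 32 19
f 3 15 39
f 15 5 40
f 39 40 12
f 15 40 39
f 7 20 36
f 20 3 35
f 36 35 11
f 20 35 36
f 9 27 28
f 27 7 24
f 28 24 8
f 27 24 28
f 10 33 29
f 33 9 25
f 29 25 2
f 33 25 29
f 44 46 43
f 47 44 43
f 43 46 45
f 45 47 43
f 44 50 46
f 48 44 47
f 48 50 44
f 46 50 45
f 49 47 45
f 45 50 49
f 49 48 47
f 50 48 49



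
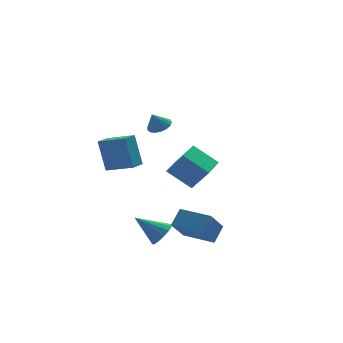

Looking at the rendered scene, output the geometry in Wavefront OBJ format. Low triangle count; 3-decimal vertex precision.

v -2.712 -0.098 3.313
v -2.096 -0.353 3.585
v -3.168 -0.182 4.267
v -2.07 -0.012 3.628
v -2.192 0.31 3.598
v -2.432 0.538 3.503
v -2.737 0.62 3.365
v -3.036 0.538 3.215
v -3.261 0.31 3.087
v -3.36 -0.011 3.011
v -3.311 -0.352 3.005
v -3.125 -0.635 3.069
v -2.844 -0.795 3.189
v -2.533 -0.795 3.337
v -2.263 -0.635 3.48
v -3.112 -1.721 -4.323
v -2.538 -1.124 -4.056
v -4.448 -0.959 -3.157
v -2.767 -0.932 -4.444
v -3.106 -0.99 -4.794
v -3.446 -1.28 -4.994
v -3.681 -1.71 -4.981
v -3.735 -2.144 -4.76
v -3.591 -2.444 -4.399
v -3.295 -2.514 -4.014
v -2.941 -2.332 -3.728
v -2.642 -1.957 -3.63
v -2.491 -1.507 -3.753
v -3.434 2.414 -1.052
v -3.656 3.181 0.944
v -4.687 3.62 -1.655
v -4.909 4.386 0.341
v -2.651 3.134 -1.241
v -2.873 3.9 0.755
v -3.904 4.339 -1.844
v -4.126 5.106 0.152
v -0.07 2.065 -3.113
v 0.714 1.369 -1.662
v -1.277 3.023 -2.002
v -0.493 2.327 -0.55
v 0.993 3.353 -3.07
v 1.777 2.657 -1.618
v -0.214 4.311 -1.958
v 0.57 3.615 -0.507
v -2.923 -2.646 -3.127
v -2.207 -2.059 -2.302
v -1.948 -1.894 -4.508
v -1.232 -1.307 -3.683
v -1.688 -4.193 -3.097
v -0.972 -3.606 -2.272
v -0.713 -3.441 -4.478
v 0.003 -2.854 -3.653
f 2 1 4
f 2 4 3
f 4 1 5
f 4 5 3
f 5 1 6
f 5 6 3
f 6 1 7
f 6 7 3
f 7 1 8
f 7 8 3
f 8 1 9
f 8 9 3
f 9 1 10
f 9 10 3
f 10 1 11
f 10 11 3
f 11 1 12
f 11 12 3
f 12 1 13
f 12 13 3
f 13 1 14
f 13 14 3
f 14 1 15
f 14 15 3
f 15 1 2
f 15 2 3
f 17 16 19
f 17 19 18
f 19 16 20
f 19 20 18
f 20 16 21
f 20 21 18
f 21 16 22
f 21 22 18
f 22 16 23
f 22 23 18
f 23 16 24
f 23 24 18
f 24 16 25
f 24 25 18
f 25 16 26
f 25 26 18
f 26 16 27
f 26 27 18
f 27 16 28
f 27 28 18
f 28 16 17
f 28 17 18
f 30 32 29
f 33 30 29
f 29 32 31
f 31 33 29
f 30 36 32
f 34 30 33
f 34 36 30
f 32 36 31
f 35 33 31
f 31 36 35
f 35 34 33
f 36 34 35
f 38 40 37
f 41 38 37
f 37 40 39
f 39 41 37
f 38 44 40
f 42 38 41
f 42 44 38
f 40 44 39
f 43 41 39
f 39 44 43
f 43 42 41
f 44 42 43
f 46 48 45
f 49 46 45
f 45 48 47
f 47 49 45
f 46 52 48
f 50 46 49
f 50 52 46
f 48 52 47
f 51 49 47
f 47 52 51
f 51 50 49
f 52 50 51



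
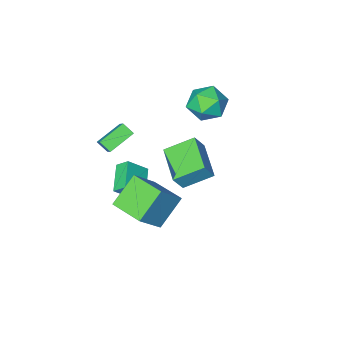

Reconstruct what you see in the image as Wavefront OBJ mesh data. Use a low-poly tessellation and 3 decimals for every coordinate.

v -0.715 -4.204 -3.027
v 0.371 -4.486 -2.032
v 0.265 -2.815 -3.704
v 1.351 -3.097 -2.708
v -0.311 -4.783 -3.632
v 0.775 -5.065 -2.636
v 0.669 -3.394 -4.308
v 1.755 -3.676 -3.313
v 2.333 -0.465 -1.967
v 0.841 -0.838 -0.567
v 1.858 1.477 -1.958
v 0.366 1.105 -0.557
v 3.754 -0.125 -0.363
v 2.262 -0.497 1.038
v 3.279 1.818 -0.353
v 1.787 1.445 1.047
v 0.59 0.652 2.617
v -0.837 1.322 3.465
v 1.243 2.672 2.12
v -0.183 3.342 2.968
v 1.203 0.698 3.612
v -0.223 1.368 4.46
v 1.857 2.718 3.115
v 0.43 3.388 3.963
v 0.338 -4.229 0.594
v 0.634 -4.831 1.083
v 0.81 -3.013 1.805
v 1.106 -3.615 2.294
v 1.834 -4.085 -0.134
v 2.13 -4.687 0.355
v 2.306 -2.869 1.077
v 2.602 -3.471 1.566
v -4.683 -2.431 2.57
v -3.777 -1.978 3.269
v -3.383 -3.642 1.671
v -2.477 -3.189 2.37
v -3.356 -3.884 2.877
v -4.16 -3.136 3.433
v -3 -2.484 1.507
v -3.804 -1.736 2.063
v -2.737 -2.011 2.612
v -2.957 -2.876 3.458
v -4.203 -2.744 1.482
v -4.423 -3.609 2.328
f 2 4 1
f 5 2 1
f 1 4 3
f 3 5 1
f 2 8 4
f 6 2 5
f 6 8 2
f 4 8 3
f 7 5 3
f 3 8 7
f 7 6 5
f 8 6 7
f 10 12 9
f 13 10 9
f 9 12 11
f 11 13 9
f 10 16 12
f 14 10 13
f 14 16 10
f 12 16 11
f 15 13 11
f 11 16 15
f 15 14 13
f 16 14 15
f 18 20 17
f 21 18 17
f 17 20 19
f 19 21 17
f 18 24 20
f 22 18 21
f 22 24 18
f 20 24 19
f 23 21 19
f 19 24 23
f 23 22 21
f 24 22 23
f 26 28 25
f 29 26 25
f 25 28 27
f 27 29 25
f 26 32 28
f 30 26 29
f 30 32 26
f 28 32 27
f 31 29 27
f 27 32 31
f 31 30 29
f 32 30 31
f 33 44 38
f 33 38 34
f 33 34 40
f 33 40 43
f 33 43 44
f 34 38 42
f 38 44 37
f 44 43 35
f 43 40 39
f 40 34 41
f 36 42 37
f 36 37 35
f 36 35 39
f 36 39 41
f 36 41 42
f 37 42 38
f 35 37 44
f 39 35 43
f 41 39 40
f 42 41 34



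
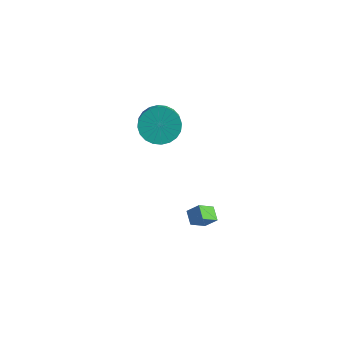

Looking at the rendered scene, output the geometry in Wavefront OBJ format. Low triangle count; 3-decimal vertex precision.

v 1.333 -2.893 -3.983
v 0.722 -2.383 -3.659
v 1.668 -2.076 -4.639
v 1.056 -1.565 -4.315
v 1.904 -2.615 -3.345
v 1.292 -2.104 -3.021
v 2.238 -1.797 -4.001
v 1.627 -1.287 -3.677
v -1.362 -1.844 2.124
v -0.867 -2.364 1.29
v -0.263 -3.156 2.142
v -0.758 -2.636 2.976
v -0.583 -2.054 1.377
v 0.021 -2.846 2.228
v -0.417 -1.713 1.577
v 0.187 -2.504 2.428
v -0.395 -1.391 1.86
v 0.209 -2.183 2.712
v -0.52 -1.138 2.184
v 0.083 -1.93 3.035
v -0.774 -0.993 2.498
v -0.17 -1.785 3.35
v -1.117 -0.978 2.756
v -0.513 -1.769 3.607
v -1.497 -1.094 2.917
v -0.893 -1.885 3.769
v -1.857 -1.324 2.958
v -1.253 -2.116 3.81
v -2.141 -1.634 2.872
v -1.537 -2.426 3.723
v -2.307 -1.976 2.672
v -1.703 -2.767 3.523
v -2.329 -2.297 2.388
v -1.725 -3.089 3.24
v -2.203 -2.55 2.065
v -1.6 -3.342 2.916
v -1.95 -2.695 1.75
v -1.346 -3.487 2.602
v -1.607 -2.711 1.493
v -1.003 -3.502 2.344
v -1.227 -2.595 1.331
v -0.623 -3.386 2.183
f 2 4 1
f 5 2 1
f 1 4 3
f 3 5 1
f 2 8 4
f 6 2 5
f 6 8 2
f 4 8 3
f 7 5 3
f 3 8 7
f 7 6 5
f 8 6 7
f 10 9 13
f 10 13 11
f 11 13 14
f 11 14 12
f 13 9 15
f 13 15 14
f 14 15 16
f 14 16 12
f 15 9 17
f 15 17 16
f 16 17 18
f 16 18 12
f 17 9 19
f 17 19 18
f 18 19 20
f 18 20 12
f 19 9 21
f 19 21 20
f 20 21 22
f 20 22 12
f 21 9 23
f 21 23 22
f 22 23 24
f 22 24 12
f 23 9 25
f 23 25 24
f 24 25 26
f 24 26 12
f 25 9 27
f 25 27 26
f 26 27 28
f 26 28 12
f 27 9 29
f 27 29 28
f 28 29 30
f 28 30 12
f 29 9 31
f 29 31 30
f 30 31 32
f 30 32 12
f 31 9 33
f 31 33 32
f 32 33 34
f 32 34 12
f 33 9 35
f 33 35 34
f 34 35 36
f 34 36 12
f 35 9 37
f 35 37 36
f 36 37 38
f 36 38 12
f 37 9 39
f 37 39 38
f 38 39 40
f 38 40 12
f 39 9 41
f 39 41 40
f 40 41 42
f 40 42 12
f 41 9 10
f 41 10 42
f 42 10 11
f 42 11 12



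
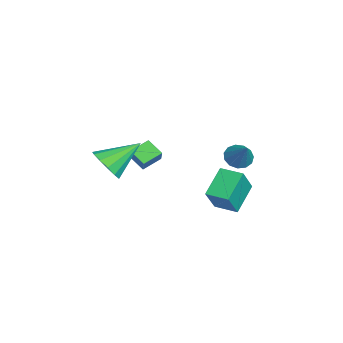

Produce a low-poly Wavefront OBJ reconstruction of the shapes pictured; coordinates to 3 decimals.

v -0.928 2.05 0.188
v -0.454 1.574 -0.122
v 0.088 2.33 1.312
v -0.372 1.947 -0.289
v -0.466 2.353 -0.304
v -0.707 2.662 -0.164
v -1.018 2.778 0.089
v -1.3 2.662 0.373
v -1.465 2.352 0.598
v -1.458 1.946 0.694
v -1.284 1.574 0.629
v -0.996 1.352 0.424
v -0.687 1.352 0.144
v 2.641 0.171 -0.12
v 1.474 0.95 0.858
v 1.835 0.674 -1.481
v 0.669 1.453 -0.504
v 3.291 1.167 -0.136
v 2.125 1.946 0.841
v 2.486 1.67 -1.498
v 1.319 2.449 -0.52
v 3.119 -4.307 2.223
v 4.015 -4.281 2.594
v 2.621 -2.733 3.317
v 4.024 -3.967 2.146
v 3.746 -3.761 1.723
v 3.269 -3.728 1.459
v 2.744 -3.879 1.437
v 2.338 -4.166 1.665
v 2.18 -4.497 2.07
v 2.321 -4.768 2.523
v 2.714 -4.893 2.882
v 3.236 -4.831 3.031
v 3.721 -4.603 2.923
v 0.87 -3.165 1.444
v 1.461 -3.155 2.162
v 0.384 -2.306 1.832
v 0.975 -2.297 2.55
v 1.485 -2.583 0.93
v 2.076 -2.574 1.648
v 0.999 -1.725 1.318
v 1.59 -1.715 2.036
f 2 1 4
f 2 4 3
f 4 1 5
f 4 5 3
f 5 1 6
f 5 6 3
f 6 1 7
f 6 7 3
f 7 1 8
f 7 8 3
f 8 1 9
f 8 9 3
f 9 1 10
f 9 10 3
f 10 1 11
f 10 11 3
f 11 1 12
f 11 12 3
f 12 1 13
f 12 13 3
f 13 1 2
f 13 2 3
f 15 17 14
f 18 15 14
f 14 17 16
f 16 18 14
f 15 21 17
f 19 15 18
f 19 21 15
f 17 21 16
f 20 18 16
f 16 21 20
f 20 19 18
f 21 19 20
f 23 22 25
f 23 25 24
f 25 22 26
f 25 26 24
f 26 22 27
f 26 27 24
f 27 22 28
f 27 28 24
f 28 22 29
f 28 29 24
f 29 22 30
f 29 30 24
f 30 22 31
f 30 31 24
f 31 22 32
f 31 32 24
f 32 22 33
f 32 33 24
f 33 22 34
f 33 34 24
f 34 22 23
f 34 23 24
f 36 38 35
f 39 36 35
f 35 38 37
f 37 39 35
f 36 42 38
f 40 36 39
f 40 42 36
f 38 42 37
f 41 39 37
f 37 42 41
f 41 40 39
f 42 40 41



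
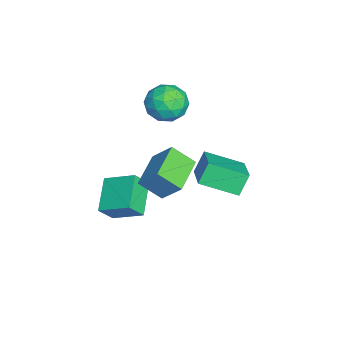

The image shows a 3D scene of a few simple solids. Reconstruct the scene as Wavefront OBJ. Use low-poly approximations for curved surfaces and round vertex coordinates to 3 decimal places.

v -3.145 -2.029 3.001
v -2.404 -1.063 3.243
v -2.136 -3.137 4.337
v -1.395 -2.171 4.579
v -2.586 -2.142 4.926
v -3.21 -1.457 4.1
v -1.33 -2.743 3.48
v -1.954 -2.058 2.654
v -1.283 -1.504 3.539
v -2.059 -1.133 4.432
v -2.481 -3.067 3.148
v -3.257 -2.696 4.041
v -2.863 -1.449 3.004
v -1.677 -2.751 4.576
v -2.377 -2.734 4.78
v -1.942 -2.166 4.922
v -3.336 -1.681 3.508
v -2.901 -1.113 3.651
v -3.008 -1.747 4.64
v -1.639 -3.087 3.929
v -1.204 -2.519 4.072
v -2.598 -2.034 2.658
v -2.163 -1.466 2.8
v -1.532 -2.453 2.94
v -1.769 -1.14 3.32
v -1.176 -1.791 4.106
v -1.137 -2.127 3.46
v -1.504 -1.725 2.974
v -2.225 -0.922 3.846
v -1.632 -1.573 4.631
v -2.332 -1.556 4.835
v -2.699 -1.154 4.35
v -1.566 -1.181 4.02
v -2.908 -2.627 2.949
v -2.315 -3.278 3.734
v -1.841 -3.046 3.23
v -2.208 -2.644 2.745
v -3.364 -2.409 3.474
v -2.771 -3.06 4.26
v -3.036 -2.475 4.606
v -3.403 -2.073 4.12
v -2.974 -3.019 3.56
v 1.778 -1.242 1.851
v 1.655 -2.437 2.831
v 2.314 -0.232 3.15
v 2.191 -1.427 4.13
v 3.749 -1.773 1.45
v 3.626 -2.968 2.43
v 4.285 -0.763 2.749
v 4.162 -1.958 3.729
v 2.666 2.169 3.549
v 2.71 0.201 4.363
v 4.475 2.51 4.276
v 4.52 0.543 5.09
v 3.2 1.717 2.43
v 3.245 -0.25 3.244
v 5.01 2.059 3.157
v 5.054 0.091 3.971
v -0.267 -4.424 -1.462
v 0.206 -5.091 -0.451
v 0.237 -2.778 -0.611
v 0.71 -3.446 0.4
v 1.61 -4.514 -2.4
v 2.083 -5.182 -1.389
v 2.114 -2.869 -1.549
v 2.587 -3.536 -0.538
f 1 38 17
f 38 12 41
f 17 41 6
f 38 41 17
f 1 17 13
f 17 6 18
f 13 18 2
f 17 18 13
f 1 13 22
f 13 2 23
f 22 23 8
f 13 23 22
f 1 22 34
f 22 8 37
f 34 37 11
f 22 37 34
f 1 34 38
f 34 11 42
f 38 42 12
f 34 42 38
f 2 18 29
f 18 6 32
f 29 32 10
f 18 32 29
f 6 41 19
f 41 12 40
f 19 40 5
f 41 40 19
f 12 42 39
f 42 11 35
f 39 35 3
f 42 35 39
f 11 37 36
f 37 8 24
f 36 24 7
f 37 24 36
f 8 23 28
f 23 2 25
f 28 25 9
f 23 25 28
f 4 30 16
f 30 10 31
f 16 31 5
f 30 31 16
f 4 16 14
f 16 5 15
f 14 15 3
f 16 15 14
f 4 14 21
f 14 3 20
f 21 20 7
f 14 20 21
f 4 21 26
f 21 7 27
f 26 27 9
f 21 27 26
f 4 26 30
f 26 9 33
f 30 33 10
f 26 33 30
f 5 31 19
f 31 10 32
f 19 32 6
f 31 32 19
f 3 15 39
f 15 5 40
f 39 40 12
f 15 40 39
f 7 20 36
f 20 3 35
f 36 35 11
f 20 35 36
f 9 27 28
f 27 7 24
f 28 24 8
f 27 24 28
f 10 33 29
f 33 9 25
f 29 25 2
f 33 25 29
f 44 46 43
f 47 44 43
f 43 46 45
f 45 47 43
f 44 50 46
f 48 44 47
f 48 50 44
f 46 50 45
f 49 47 45
f 45 50 49
f 49 48 47
f 50 48 49
f 52 54 51
f 55 52 51
f 51 54 53
f 53 55 51
f 52 58 54
f 56 52 55
f 56 58 52
f 54 58 53
f 57 55 53
f 53 58 57
f 57 56 55
f 58 56 57
f 60 62 59
f 63 60 59
f 59 62 61
f 61 63 59
f 60 66 62
f 64 60 63
f 64 66 60
f 62 66 61
f 65 63 61
f 61 66 65
f 65 64 63
f 66 64 65



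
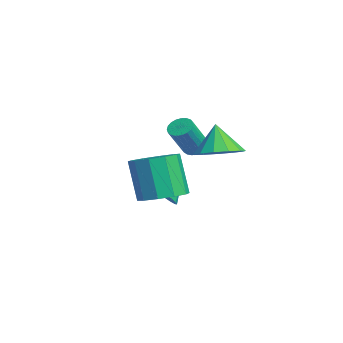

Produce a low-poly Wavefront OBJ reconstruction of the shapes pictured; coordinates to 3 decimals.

v 3.113 3.107 0.241
v 3.982 2.678 0.617
v 2.527 3.093 1.579
v 4.055 3.259 0.655
v 3.828 3.791 0.561
v 3.374 4.106 0.366
v 2.837 4.104 0.131
v 2.388 3.785 -0.069
v 2.169 3.251 -0.17
v 2.249 2.672 -0.141
v 2.604 2.23 0.009
v 3.12 2.067 0.234
v 3.634 2.234 0.46
v -1.771 3.275 -1.163
v -1.253 3.229 -1.441
v -0.571 2.419 -0.035
v -1.089 2.465 0.243
v -1.231 3.445 -1.327
v -0.548 2.635 0.078
v -1.302 3.632 -1.185
v -0.62 2.822 0.221
v -1.454 3.757 -1.039
v -0.772 2.947 0.367
v -1.661 3.799 -0.914
v -0.979 2.989 0.491
v -1.887 3.75 -0.833
v -1.205 2.94 0.573
v -2.093 3.619 -0.808
v -1.411 2.809 0.598
v -2.244 3.429 -0.845
v -1.562 2.619 0.561
v -2.312 3.212 -0.937
v -1.63 2.402 0.469
v -2.287 3.006 -1.067
v -1.605 2.196 0.338
v -2.173 2.846 -1.215
v -1.491 2.036 0.191
v -1.989 2.761 -1.353
v -1.307 1.951 0.052
v -1.768 2.765 -1.459
v -1.086 1.954 -0.053
v -1.547 2.857 -1.513
v -0.865 2.046 -0.107
v -1.365 3.021 -1.507
v -0.683 2.21 -0.101
v -0.638 1.629 -3.339
v 0.148 1.818 -3.283
v -0.902 2.511 -2.601
v 0.023 2.03 -3.582
v -0.254 2.15 -3.825
v -0.619 2.151 -3.957
v -0.988 2.032 -3.947
v -1.276 1.821 -3.798
v -1.419 1.566 -3.544
v -1.382 1.325 -3.242
v -1.175 1.153 -2.963
v -0.845 1.091 -2.769
v -0.467 1.152 -2.707
v -0.129 1.322 -2.788
v 0.093 1.562 -2.996
v 3.459 0.826 -1.804
v 4.369 0.434 -1.522
v 3.691 0.202 0.345
v 2.781 0.594 0.064
v 4.391 1.064 -1.436
v 3.713 0.832 0.432
v 4.057 1.603 -1.49
v 3.379 1.372 0.377
v 3.495 1.846 -1.664
v 2.817 1.614 0.203
v 2.919 1.699 -1.891
v 2.241 1.467 -0.024
v 2.549 1.218 -2.085
v 1.871 0.986 -0.218
v 2.527 0.588 -2.172
v 1.849 0.356 -0.304
v 2.861 0.048 -2.117
v 2.183 -0.183 -0.25
v 3.423 -0.194 -1.943
v 2.745 -0.426 -0.076
v 3.999 -0.047 -1.716
v 3.321 -0.279 0.151
f 2 1 4
f 2 4 3
f 4 1 5
f 4 5 3
f 5 1 6
f 5 6 3
f 6 1 7
f 6 7 3
f 7 1 8
f 7 8 3
f 8 1 9
f 8 9 3
f 9 1 10
f 9 10 3
f 10 1 11
f 10 11 3
f 11 1 12
f 11 12 3
f 12 1 13
f 12 13 3
f 13 1 2
f 13 2 3
f 15 14 18
f 15 18 16
f 16 18 19
f 16 19 17
f 18 14 20
f 18 20 19
f 19 20 21
f 19 21 17
f 20 14 22
f 20 22 21
f 21 22 23
f 21 23 17
f 22 14 24
f 22 24 23
f 23 24 25
f 23 25 17
f 24 14 26
f 24 26 25
f 25 26 27
f 25 27 17
f 26 14 28
f 26 28 27
f 27 28 29
f 27 29 17
f 28 14 30
f 28 30 29
f 29 30 31
f 29 31 17
f 30 14 32
f 30 32 31
f 31 32 33
f 31 33 17
f 32 14 34
f 32 34 33
f 33 34 35
f 33 35 17
f 34 14 36
f 34 36 35
f 35 36 37
f 35 37 17
f 36 14 38
f 36 38 37
f 37 38 39
f 37 39 17
f 38 14 40
f 38 40 39
f 39 40 41
f 39 41 17
f 40 14 42
f 40 42 41
f 41 42 43
f 41 43 17
f 42 14 44
f 42 44 43
f 43 44 45
f 43 45 17
f 44 14 15
f 44 15 45
f 45 15 16
f 45 16 17
f 47 46 49
f 47 49 48
f 49 46 50
f 49 50 48
f 50 46 51
f 50 51 48
f 51 46 52
f 51 52 48
f 52 46 53
f 52 53 48
f 53 46 54
f 53 54 48
f 54 46 55
f 54 55 48
f 55 46 56
f 55 56 48
f 56 46 57
f 56 57 48
f 57 46 58
f 57 58 48
f 58 46 59
f 58 59 48
f 59 46 60
f 59 60 48
f 60 46 47
f 60 47 48
f 62 61 65
f 62 65 63
f 63 65 66
f 63 66 64
f 65 61 67
f 65 67 66
f 66 67 68
f 66 68 64
f 67 61 69
f 67 69 68
f 68 69 70
f 68 70 64
f 69 61 71
f 69 71 70
f 70 71 72
f 70 72 64
f 71 61 73
f 71 73 72
f 72 73 74
f 72 74 64
f 73 61 75
f 73 75 74
f 74 75 76
f 74 76 64
f 75 61 77
f 75 77 76
f 76 77 78
f 76 78 64
f 77 61 79
f 77 79 78
f 78 79 80
f 78 80 64
f 79 61 81
f 79 81 80
f 80 81 82
f 80 82 64
f 81 61 62
f 81 62 82
f 82 62 63
f 82 63 64



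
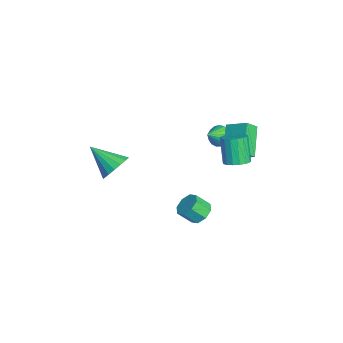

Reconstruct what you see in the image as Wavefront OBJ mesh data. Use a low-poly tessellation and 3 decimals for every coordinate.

v -2.34 -3.259 -1.265
v -1.747 -3.043 -0.515
v -3.28 -4.601 -0.135
v -2.107 -2.747 -0.463
v -2.521 -2.568 -0.594
v -2.893 -2.547 -0.879
v -3.138 -2.69 -1.253
v -3.201 -2.963 -1.629
v -3.066 -3.304 -1.922
v -2.766 -3.635 -2.064
v -2.367 -3.879 -2.024
v -1.963 -3.982 -1.809
v -1.645 -3.919 -1.47
v -1.486 -3.705 -1.084
v -1.523 -3.388 -0.74
v -0.938 2.905 0.215
v -2.492 3.216 1.452
v -0.266 3.931 0.802
v -1.819 4.241 2.039
v -0.561 2.299 0.841
v -2.114 2.609 2.078
v 0.112 3.324 1.428
v -1.442 3.635 2.665
v -2.942 2.335 0.554
v -2.345 2.648 0.331
v -2.358 1.645 1.146
v -2.427 2.82 0.612
v -2.626 2.881 0.88
v -2.898 2.817 1.073
v -3.18 2.643 1.148
v -3.408 2.398 1.086
v -3.528 2.138 0.902
v -3.514 1.924 0.639
v -3.369 1.804 0.356
v -3.126 1.805 0.119
v -2.841 1.928 -0.019
v -2.579 2.144 -0.026
v -2.4 2.404 0.1
v 0.181 1.074 -3.274
v 0.515 1.57 -2.79
v 0.513 0.803 -2.002
v 0.179 0.306 -2.486
v -0.073 1.595 -2.768
v -0.075 0.828 -1.979
v -0.513 1.314 -3.042
v -0.515 0.547 -2.254
v -0.546 0.892 -3.453
v -0.548 0.125 -2.664
v -0.153 0.577 -3.758
v -0.155 -0.19 -2.97
v 0.435 0.552 -3.781
v 0.433 -0.215 -2.992
v 0.875 0.833 -3.506
v 0.873 0.066 -2.718
v 0.908 1.255 -3.096
v 0.906 0.488 -2.307
v 1.573 2.757 1.911
v 2.014 2.203 2.087
v 1.309 2.109 3.564
v 0.867 2.663 3.389
v 2.191 2.486 2.189
v 1.486 2.393 3.667
v 2.226 2.832 2.228
v 1.521 2.738 3.705
v 2.112 3.16 2.194
v 1.406 3.066 3.672
v 1.874 3.396 2.095
v 1.168 3.302 3.573
v 1.567 3.485 1.954
v 0.861 3.392 3.432
v 1.261 3.408 1.804
v 0.556 3.315 3.281
v 1.027 3.182 1.678
v 0.322 3.088 3.155
v 0.918 2.858 1.605
v 0.212 2.764 3.083
v 0.959 2.511 1.603
v 0.253 2.417 3.08
v 1.14 2.22 1.671
v 0.435 2.127 3.148
v 1.421 2.052 1.794
v 0.716 1.959 3.272
v 1.736 2.046 1.944
v 1.031 1.953 3.422
f 2 1 4
f 2 4 3
f 4 1 5
f 4 5 3
f 5 1 6
f 5 6 3
f 6 1 7
f 6 7 3
f 7 1 8
f 7 8 3
f 8 1 9
f 8 9 3
f 9 1 10
f 9 10 3
f 10 1 11
f 10 11 3
f 11 1 12
f 11 12 3
f 12 1 13
f 12 13 3
f 13 1 14
f 13 14 3
f 14 1 15
f 14 15 3
f 15 1 2
f 15 2 3
f 17 19 16
f 20 17 16
f 16 19 18
f 18 20 16
f 17 23 19
f 21 17 20
f 21 23 17
f 19 23 18
f 22 20 18
f 18 23 22
f 22 21 20
f 23 21 22
f 25 24 27
f 25 27 26
f 27 24 28
f 27 28 26
f 28 24 29
f 28 29 26
f 29 24 30
f 29 30 26
f 30 24 31
f 30 31 26
f 31 24 32
f 31 32 26
f 32 24 33
f 32 33 26
f 33 24 34
f 33 34 26
f 34 24 35
f 34 35 26
f 35 24 36
f 35 36 26
f 36 24 37
f 36 37 26
f 37 24 38
f 37 38 26
f 38 24 25
f 38 25 26
f 40 39 43
f 40 43 41
f 41 43 44
f 41 44 42
f 43 39 45
f 43 45 44
f 44 45 46
f 44 46 42
f 45 39 47
f 45 47 46
f 46 47 48
f 46 48 42
f 47 39 49
f 47 49 48
f 48 49 50
f 48 50 42
f 49 39 51
f 49 51 50
f 50 51 52
f 50 52 42
f 51 39 53
f 51 53 52
f 52 53 54
f 52 54 42
f 53 39 55
f 53 55 54
f 54 55 56
f 54 56 42
f 55 39 40
f 55 40 56
f 56 40 41
f 56 41 42
f 58 57 61
f 58 61 59
f 59 61 62
f 59 62 60
f 61 57 63
f 61 63 62
f 62 63 64
f 62 64 60
f 63 57 65
f 63 65 64
f 64 65 66
f 64 66 60
f 65 57 67
f 65 67 66
f 66 67 68
f 66 68 60
f 67 57 69
f 67 69 68
f 68 69 70
f 68 70 60
f 69 57 71
f 69 71 70
f 70 71 72
f 70 72 60
f 71 57 73
f 71 73 72
f 72 73 74
f 72 74 60
f 73 57 75
f 73 75 74
f 74 75 76
f 74 76 60
f 75 57 77
f 75 77 76
f 76 77 78
f 76 78 60
f 77 57 79
f 77 79 78
f 78 79 80
f 78 80 60
f 79 57 81
f 79 81 80
f 80 81 82
f 80 82 60
f 81 57 83
f 81 83 82
f 82 83 84
f 82 84 60
f 83 57 58
f 83 58 84
f 84 58 59
f 84 59 60

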